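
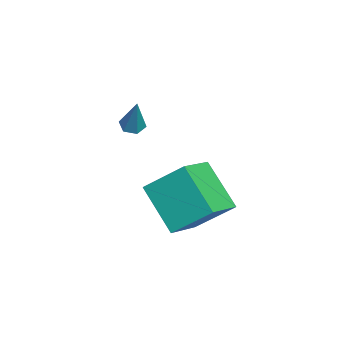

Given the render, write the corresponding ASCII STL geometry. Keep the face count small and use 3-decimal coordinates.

solid 
facet normal -0.405 -0.104 -0.909
outer loop
vertex -1.686 1.136 0.421
vertex -2.06 1.473 0.549
vertex -1.619 1.644 0.333
endloop
endfacet
facet normal 0.976 -0.155 -0.153
outer loop
vertex -1.686 1.136 0.421
vertex -1.619 1.644 0.333
vertex -1.32 1.667 2.211
endloop
endfacet
facet normal -0.404 -0.107 -0.909
outer loop
vertex -1.619 1.644 0.333
vertex -2.06 1.473 0.549
vertex -1.994 1.981 0.46
endloop
endfacet
facet normal 0.643 0.758 -0.112
outer loop
vertex -1.619 1.644 0.333
vertex -1.994 1.981 0.46
vertex -1.32 1.667 2.211
endloop
endfacet
facet normal -0.405 -0.106 -0.908
outer loop
vertex -1.994 1.981 0.46
vertex -2.06 1.473 0.549
vertex -2.435 1.81 0.677
endloop
endfacet
facet normal -0.236 0.937 0.259
outer loop
vertex -1.994 1.981 0.46
vertex -2.435 1.81 0.677
vertex -1.32 1.667 2.211
endloop
endfacet
facet normal -0.404 -0.105 -0.909
outer loop
vertex -2.435 1.81 0.677
vertex -2.06 1.473 0.549
vertex -2.501 1.302 0.765
endloop
endfacet
facet normal -0.783 0.204 0.588
outer loop
vertex -2.435 1.81 0.677
vertex -2.501 1.302 0.765
vertex -1.32 1.667 2.211
endloop
endfacet
facet normal -0.404 -0.106 -0.909
outer loop
vertex -2.501 1.302 0.765
vertex -2.06 1.473 0.549
vertex -2.127 0.965 0.638
endloop
endfacet
facet normal -0.451 -0.706 0.546
outer loop
vertex -2.501 1.302 0.765
vertex -2.127 0.965 0.638
vertex -1.32 1.667 2.211
endloop
endfacet
facet normal -0.406 -0.106 -0.908
outer loop
vertex -2.127 0.965 0.638
vertex -2.06 1.473 0.549
vertex -1.686 1.136 0.421
endloop
endfacet
facet normal 0.430 -0.886 0.175
outer loop
vertex -2.127 0.965 0.638
vertex -1.686 1.136 0.421
vertex -1.32 1.667 2.211
endloop
endfacet
facet normal -0.754 0.490 -0.438
outer loop
vertex 0.566 2.749 -0.696
vertex 0.762 4.187 0.576
vertex 1.981 3.736 -2.029
endloop
endfacet
facet normal -0.101 -0.745 -0.659
outer loop
vertex 3.278 2.893 -1.276
vertex 0.566 2.749 -0.696
vertex 1.981 3.736 -2.029
endloop
endfacet
facet normal -0.754 0.490 -0.438
outer loop
vertex 1.981 3.736 -2.029
vertex 0.762 4.187 0.576
vertex 2.177 5.174 -0.757
endloop
endfacet
facet normal 0.649 0.452 -0.612
outer loop
vertex 2.177 5.174 -0.757
vertex 3.278 2.893 -1.276
vertex 1.981 3.736 -2.029
endloop
endfacet
facet normal -0.649 -0.452 0.612
outer loop
vertex 0.566 2.749 -0.696
vertex 2.059 3.344 1.329
vertex 0.762 4.187 0.576
endloop
endfacet
facet normal -0.101 -0.745 -0.659
outer loop
vertex 1.863 1.906 0.057
vertex 0.566 2.749 -0.696
vertex 3.278 2.893 -1.276
endloop
endfacet
facet normal -0.649 -0.452 0.612
outer loop
vertex 1.863 1.906 0.057
vertex 2.059 3.344 1.329
vertex 0.566 2.749 -0.696
endloop
endfacet
facet normal 0.101 0.745 0.659
outer loop
vertex 0.762 4.187 0.576
vertex 2.059 3.344 1.329
vertex 2.177 5.174 -0.757
endloop
endfacet
facet normal 0.649 0.452 -0.612
outer loop
vertex 3.474 4.331 -0.004
vertex 3.278 2.893 -1.276
vertex 2.177 5.174 -0.757
endloop
endfacet
facet normal 0.101 0.745 0.659
outer loop
vertex 2.177 5.174 -0.757
vertex 2.059 3.344 1.329
vertex 3.474 4.331 -0.004
endloop
endfacet
facet normal 0.754 -0.490 0.438
outer loop
vertex 3.474 4.331 -0.004
vertex 1.863 1.906 0.057
vertex 3.278 2.893 -1.276
endloop
endfacet
facet normal 0.754 -0.490 0.438
outer loop
vertex 2.059 3.344 1.329
vertex 1.863 1.906 0.057
vertex 3.474 4.331 -0.004
endloop
endfacet

endsolid


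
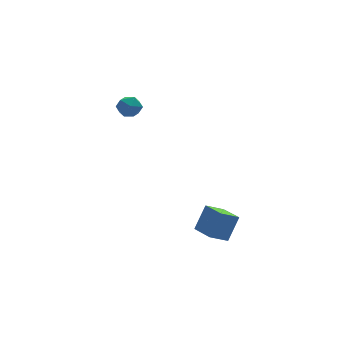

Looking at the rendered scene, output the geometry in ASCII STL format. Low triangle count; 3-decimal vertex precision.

solid 
facet normal -0.872 -0.046 0.487
outer loop
vertex 0.998 -3.798 -1.899
vertex 0.814 -2.539 -2.109
vertex 0.357 -4.088 -3.074
endloop
endfacet
facet normal 0.143 -0.976 0.163
outer loop
vertex 1.246 -4.041 -3.571
vertex 0.998 -3.798 -1.899
vertex 0.357 -4.088 -3.074
endloop
endfacet
facet normal -0.872 -0.047 0.488
outer loop
vertex 0.357 -4.088 -3.074
vertex 0.814 -2.539 -2.109
vertex 0.172 -2.829 -3.284
endloop
endfacet
facet normal -0.468 -0.212 -0.858
outer loop
vertex 0.172 -2.829 -3.284
vertex 1.246 -4.041 -3.571
vertex 0.357 -4.088 -3.074
endloop
endfacet
facet normal 0.468 0.212 0.858
outer loop
vertex 0.998 -3.798 -1.899
vertex 1.703 -2.492 -2.606
vertex 0.814 -2.539 -2.109
endloop
endfacet
facet normal 0.143 -0.976 0.163
outer loop
vertex 1.888 -3.751 -2.396
vertex 0.998 -3.798 -1.899
vertex 1.246 -4.041 -3.571
endloop
endfacet
facet normal 0.468 0.212 0.858
outer loop
vertex 1.888 -3.751 -2.396
vertex 1.703 -2.492 -2.606
vertex 0.998 -3.798 -1.899
endloop
endfacet
facet normal -0.143 0.976 -0.163
outer loop
vertex 0.814 -2.539 -2.109
vertex 1.703 -2.492 -2.606
vertex 0.172 -2.829 -3.284
endloop
endfacet
facet normal -0.468 -0.212 -0.858
outer loop
vertex 1.062 -2.782 -3.781
vertex 1.246 -4.041 -3.571
vertex 0.172 -2.829 -3.284
endloop
endfacet
facet normal -0.143 0.976 -0.163
outer loop
vertex 0.172 -2.829 -3.284
vertex 1.703 -2.492 -2.606
vertex 1.062 -2.782 -3.781
endloop
endfacet
facet normal 0.872 0.046 -0.488
outer loop
vertex 1.062 -2.782 -3.781
vertex 1.888 -3.751 -2.396
vertex 1.246 -4.041 -3.571
endloop
endfacet
facet normal 0.872 0.047 -0.487
outer loop
vertex 1.703 -2.492 -2.606
vertex 1.888 -3.751 -2.396
vertex 1.062 -2.782 -3.781
endloop
endfacet
facet normal -0.106 0.367 0.924
outer loop
vertex -0.692 3.374 2.0
vertex -1.122 2.865 2.153
vertex -0.451 2.789 2.26
endloop
endfacet
facet normal 0.540 0.517 0.664
outer loop
vertex -0.692 3.374 2.0
vertex -0.451 2.789 2.26
vertex -0.119 3.099 1.748
endloop
endfacet
facet normal 0.453 0.889 0.060
outer loop
vertex -0.692 3.374 2.0
vertex -0.119 3.099 1.748
vertex -0.585 3.365 1.325
endloop
endfacet
facet normal -0.246 0.968 -0.052
outer loop
vertex -0.692 3.374 2.0
vertex -0.585 3.365 1.325
vertex -1.205 3.221 1.575
endloop
endfacet
facet normal -0.592 0.645 0.483
outer loop
vertex -0.692 3.374 2.0
vertex -1.205 3.221 1.575
vertex -1.122 2.865 2.153
endloop
endfacet
facet normal 0.861 -0.098 0.499
outer loop
vertex -0.119 3.099 1.748
vertex -0.451 2.789 2.26
vertex -0.195 2.419 1.745
endloop
endfacet
facet normal -0.186 -0.343 0.921
outer loop
vertex -0.451 2.789 2.26
vertex -1.122 2.865 2.153
vertex -0.815 2.275 1.995
endloop
endfacet
facet normal -0.973 0.108 0.206
outer loop
vertex -1.122 2.865 2.153
vertex -1.205 3.221 1.575
vertex -1.281 2.541 1.572
endloop
endfacet
facet normal -0.412 0.631 -0.658
outer loop
vertex -1.205 3.221 1.575
vertex -0.585 3.365 1.325
vertex -0.949 2.851 1.06
endloop
endfacet
facet normal 0.721 0.503 -0.478
outer loop
vertex -0.585 3.365 1.325
vertex -0.119 3.099 1.748
vertex -0.278 2.775 1.167
endloop
endfacet
facet normal 0.246 -0.968 0.052
outer loop
vertex -0.708 2.266 1.32
vertex -0.195 2.419 1.745
vertex -0.815 2.275 1.995
endloop
endfacet
facet normal -0.453 -0.889 -0.060
outer loop
vertex -0.708 2.266 1.32
vertex -0.815 2.275 1.995
vertex -1.281 2.541 1.572
endloop
endfacet
facet normal -0.540 -0.517 -0.664
outer loop
vertex -0.708 2.266 1.32
vertex -1.281 2.541 1.572
vertex -0.949 2.851 1.06
endloop
endfacet
facet normal 0.106 -0.367 -0.924
outer loop
vertex -0.708 2.266 1.32
vertex -0.949 2.851 1.06
vertex -0.278 2.775 1.167
endloop
endfacet
facet normal 0.592 -0.645 -0.483
outer loop
vertex -0.708 2.266 1.32
vertex -0.278 2.775 1.167
vertex -0.195 2.419 1.745
endloop
endfacet
facet normal 0.412 -0.631 0.658
outer loop
vertex -0.815 2.275 1.995
vertex -0.195 2.419 1.745
vertex -0.451 2.789 2.26
endloop
endfacet
facet normal -0.721 -0.503 0.478
outer loop
vertex -1.281 2.541 1.572
vertex -0.815 2.275 1.995
vertex -1.122 2.865 2.153
endloop
endfacet
facet normal -0.861 0.098 -0.499
outer loop
vertex -0.949 2.851 1.06
vertex -1.281 2.541 1.572
vertex -1.205 3.221 1.575
endloop
endfacet
facet normal 0.186 0.343 -0.921
outer loop
vertex -0.278 2.775 1.167
vertex -0.949 2.851 1.06
vertex -0.585 3.365 1.325
endloop
endfacet
facet normal 0.973 -0.108 -0.206
outer loop
vertex -0.195 2.419 1.745
vertex -0.278 2.775 1.167
vertex -0.119 3.099 1.748
endloop
endfacet

endsolid


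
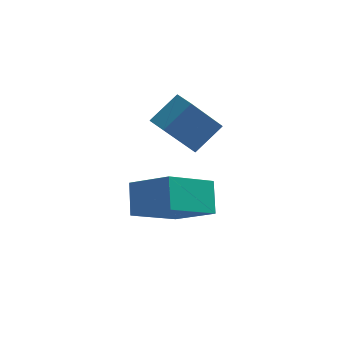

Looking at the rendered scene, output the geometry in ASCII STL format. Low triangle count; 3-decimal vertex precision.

solid 
facet normal -0.698 -0.515 0.497
outer loop
vertex -1.14 -2.661 -2.067
vertex -2.391 -1.848 -2.981
vertex -1.092 -3.568 -2.94
endloop
endfacet
facet normal 0.715 -0.465 0.522
outer loop
vertex 0.311 -2.532 -3.939
vertex -1.14 -2.661 -2.067
vertex -1.092 -3.568 -2.94
endloop
endfacet
facet normal -0.698 -0.515 0.497
outer loop
vertex -1.092 -3.568 -2.94
vertex -2.391 -1.848 -2.981
vertex -2.343 -2.755 -3.854
endloop
endfacet
facet normal 0.038 -0.720 -0.693
outer loop
vertex -2.343 -2.755 -3.854
vertex 0.311 -2.532 -3.939
vertex -1.092 -3.568 -2.94
endloop
endfacet
facet normal -0.038 0.720 0.693
outer loop
vertex -1.14 -2.661 -2.067
vertex -0.988 -0.812 -3.98
vertex -2.391 -1.848 -2.981
endloop
endfacet
facet normal 0.715 -0.465 0.522
outer loop
vertex 0.263 -1.625 -3.066
vertex -1.14 -2.661 -2.067
vertex 0.311 -2.532 -3.939
endloop
endfacet
facet normal -0.038 0.720 0.693
outer loop
vertex 0.263 -1.625 -3.066
vertex -0.988 -0.812 -3.98
vertex -1.14 -2.661 -2.067
endloop
endfacet
facet normal -0.715 0.465 -0.522
outer loop
vertex -2.391 -1.848 -2.981
vertex -0.988 -0.812 -3.98
vertex -2.343 -2.755 -3.854
endloop
endfacet
facet normal 0.038 -0.720 -0.693
outer loop
vertex -0.94 -1.719 -4.853
vertex 0.311 -2.532 -3.939
vertex -2.343 -2.755 -3.854
endloop
endfacet
facet normal -0.715 0.465 -0.522
outer loop
vertex -2.343 -2.755 -3.854
vertex -0.988 -0.812 -3.98
vertex -0.94 -1.719 -4.853
endloop
endfacet
facet normal 0.698 0.515 -0.497
outer loop
vertex -0.94 -1.719 -4.853
vertex 0.263 -1.625 -3.066
vertex 0.311 -2.532 -3.939
endloop
endfacet
facet normal 0.698 0.515 -0.497
outer loop
vertex -0.988 -0.812 -3.98
vertex 0.263 -1.625 -3.066
vertex -0.94 -1.719 -4.853
endloop
endfacet
facet normal -0.650 -0.441 -0.619
outer loop
vertex -1.311 -1.935 -0.427
vertex -1.747 -1.242 -0.463
vertex -0.317 -1.385 -1.861
endloop
endfacet
facet normal 0.532 -0.846 0.044
outer loop
vertex 0.547 -0.798 -1.037
vertex -1.311 -1.935 -0.427
vertex -0.317 -1.385 -1.861
endloop
endfacet
facet normal -0.650 -0.440 -0.620
outer loop
vertex -0.317 -1.385 -1.861
vertex -1.747 -1.242 -0.463
vertex -0.753 -0.691 -1.897
endloop
endfacet
facet normal 0.543 0.301 -0.784
outer loop
vertex -0.753 -0.691 -1.897
vertex 0.547 -0.798 -1.037
vertex -0.317 -1.385 -1.861
endloop
endfacet
facet normal -0.543 -0.301 0.784
outer loop
vertex -1.311 -1.935 -0.427
vertex -0.883 -0.655 0.361
vertex -1.747 -1.242 -0.463
endloop
endfacet
facet normal 0.532 -0.846 0.044
outer loop
vertex -0.447 -1.349 0.397
vertex -1.311 -1.935 -0.427
vertex 0.547 -0.798 -1.037
endloop
endfacet
facet normal -0.543 -0.301 0.784
outer loop
vertex -0.447 -1.349 0.397
vertex -0.883 -0.655 0.361
vertex -1.311 -1.935 -0.427
endloop
endfacet
facet normal -0.532 0.845 -0.044
outer loop
vertex -1.747 -1.242 -0.463
vertex -0.883 -0.655 0.361
vertex -0.753 -0.691 -1.897
endloop
endfacet
facet normal 0.543 0.301 -0.784
outer loop
vertex 0.111 -0.105 -1.073
vertex 0.547 -0.798 -1.037
vertex -0.753 -0.691 -1.897
endloop
endfacet
facet normal -0.532 0.846 -0.044
outer loop
vertex -0.753 -0.691 -1.897
vertex -0.883 -0.655 0.361
vertex 0.111 -0.105 -1.073
endloop
endfacet
facet normal 0.649 0.441 0.620
outer loop
vertex 0.111 -0.105 -1.073
vertex -0.447 -1.349 0.397
vertex 0.547 -0.798 -1.037
endloop
endfacet
facet normal 0.650 0.440 0.619
outer loop
vertex -0.883 -0.655 0.361
vertex -0.447 -1.349 0.397
vertex 0.111 -0.105 -1.073
endloop
endfacet

endsolid


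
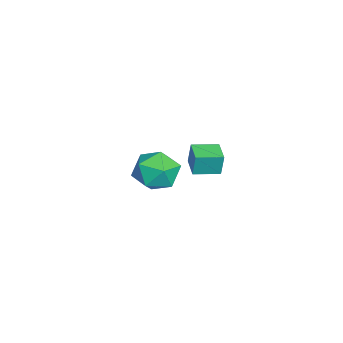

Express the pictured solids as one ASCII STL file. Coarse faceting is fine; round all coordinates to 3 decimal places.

solid 
facet normal -0.968 -0.239 0.069
outer loop
vertex 3.042 -0.642 1.327
vertex 2.762 0.456 1.206
vertex 3.0 -0.763 0.325
endloop
endfacet
facet normal 0.246 -0.963 0.106
outer loop
vertex 3.998 -0.516 0.254
vertex 3.042 -0.642 1.327
vertex 3.0 -0.763 0.325
endloop
endfacet
facet normal -0.969 -0.238 0.068
outer loop
vertex 3.0 -0.763 0.325
vertex 2.762 0.456 1.206
vertex 2.721 0.336 0.204
endloop
endfacet
facet normal -0.041 -0.120 -0.992
outer loop
vertex 2.721 0.336 0.204
vertex 3.998 -0.516 0.254
vertex 3.0 -0.763 0.325
endloop
endfacet
facet normal 0.041 0.120 0.992
outer loop
vertex 3.042 -0.642 1.327
vertex 3.76 0.703 1.135
vertex 2.762 0.456 1.206
endloop
endfacet
facet normal 0.245 -0.964 0.105
outer loop
vertex 4.039 -0.396 1.256
vertex 3.042 -0.642 1.327
vertex 3.998 -0.516 0.254
endloop
endfacet
facet normal 0.041 0.120 0.992
outer loop
vertex 4.039 -0.396 1.256
vertex 3.76 0.703 1.135
vertex 3.042 -0.642 1.327
endloop
endfacet
facet normal -0.246 0.964 -0.105
outer loop
vertex 2.762 0.456 1.206
vertex 3.76 0.703 1.135
vertex 2.721 0.336 0.204
endloop
endfacet
facet normal -0.041 -0.120 -0.992
outer loop
vertex 3.718 0.582 0.133
vertex 3.998 -0.516 0.254
vertex 2.721 0.336 0.204
endloop
endfacet
facet normal -0.245 0.964 -0.106
outer loop
vertex 2.721 0.336 0.204
vertex 3.76 0.703 1.135
vertex 3.718 0.582 0.133
endloop
endfacet
facet normal 0.969 0.239 -0.068
outer loop
vertex 3.718 0.582 0.133
vertex 4.039 -0.396 1.256
vertex 3.998 -0.516 0.254
endloop
endfacet
facet normal 0.969 0.238 -0.069
outer loop
vertex 3.76 0.703 1.135
vertex 4.039 -0.396 1.256
vertex 3.718 0.582 0.133
endloop
endfacet
facet normal -0.479 0.610 0.631
outer loop
vertex -2.88 -2.06 -3.512
vertex -2.045 -2.241 -2.702
vertex -1.935 -1.358 -3.473
endloop
endfacet
facet normal -0.594 0.803 -0.047
outer loop
vertex -2.88 -2.06 -3.512
vertex -1.935 -1.358 -3.473
vertex -2.351 -1.727 -4.511
endloop
endfacet
facet normal -0.888 0.249 -0.387
outer loop
vertex -2.88 -2.06 -3.512
vertex -2.351 -1.727 -4.511
vertex -2.719 -2.838 -4.381
endloop
endfacet
facet normal -0.955 -0.287 0.080
outer loop
vertex -2.88 -2.06 -3.512
vertex -2.719 -2.838 -4.381
vertex -2.53 -3.156 -3.263
endloop
endfacet
facet normal -0.702 -0.063 0.709
outer loop
vertex -2.88 -2.06 -3.512
vertex -2.53 -3.156 -3.263
vertex -2.045 -2.241 -2.702
endloop
endfacet
facet normal 0.040 0.936 -0.349
outer loop
vertex -2.351 -1.727 -4.511
vertex -1.935 -1.358 -3.473
vertex -1.19 -1.704 -4.317
endloop
endfacet
facet normal 0.225 0.625 0.748
outer loop
vertex -1.935 -1.358 -3.473
vertex -2.045 -2.241 -2.702
vertex -1.001 -2.022 -3.199
endloop
endfacet
facet normal -0.137 -0.464 0.875
outer loop
vertex -2.045 -2.241 -2.702
vertex -2.53 -3.156 -3.263
vertex -1.369 -3.133 -3.069
endloop
endfacet
facet normal -0.545 -0.826 -0.143
outer loop
vertex -2.53 -3.156 -3.263
vertex -2.719 -2.838 -4.381
vertex -1.785 -3.502 -4.107
endloop
endfacet
facet normal -0.436 0.039 -0.899
outer loop
vertex -2.719 -2.838 -4.381
vertex -2.351 -1.727 -4.511
vertex -1.675 -2.619 -4.878
endloop
endfacet
facet normal 0.955 0.287 -0.080
outer loop
vertex -0.84 -2.8 -4.068
vertex -1.19 -1.704 -4.317
vertex -1.001 -2.022 -3.199
endloop
endfacet
facet normal 0.888 -0.249 0.387
outer loop
vertex -0.84 -2.8 -4.068
vertex -1.001 -2.022 -3.199
vertex -1.369 -3.133 -3.069
endloop
endfacet
facet normal 0.594 -0.803 0.047
outer loop
vertex -0.84 -2.8 -4.068
vertex -1.369 -3.133 -3.069
vertex -1.785 -3.502 -4.107
endloop
endfacet
facet normal 0.479 -0.610 -0.631
outer loop
vertex -0.84 -2.8 -4.068
vertex -1.785 -3.502 -4.107
vertex -1.675 -2.619 -4.878
endloop
endfacet
facet normal 0.702 0.063 -0.709
outer loop
vertex -0.84 -2.8 -4.068
vertex -1.675 -2.619 -4.878
vertex -1.19 -1.704 -4.317
endloop
endfacet
facet normal 0.545 0.826 0.143
outer loop
vertex -1.001 -2.022 -3.199
vertex -1.19 -1.704 -4.317
vertex -1.935 -1.358 -3.473
endloop
endfacet
facet normal 0.436 -0.039 0.899
outer loop
vertex -1.369 -3.133 -3.069
vertex -1.001 -2.022 -3.199
vertex -2.045 -2.241 -2.702
endloop
endfacet
facet normal -0.040 -0.936 0.349
outer loop
vertex -1.785 -3.502 -4.107
vertex -1.369 -3.133 -3.069
vertex -2.53 -3.156 -3.263
endloop
endfacet
facet normal -0.225 -0.625 -0.748
outer loop
vertex -1.675 -2.619 -4.878
vertex -1.785 -3.502 -4.107
vertex -2.719 -2.838 -4.381
endloop
endfacet
facet normal 0.137 0.464 -0.875
outer loop
vertex -1.19 -1.704 -4.317
vertex -1.675 -2.619 -4.878
vertex -2.351 -1.727 -4.511
endloop
endfacet

endsolid


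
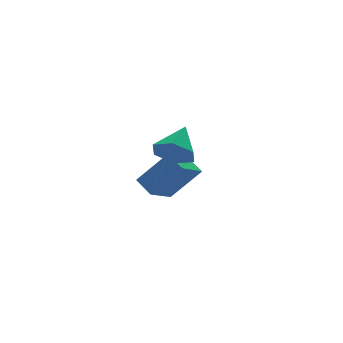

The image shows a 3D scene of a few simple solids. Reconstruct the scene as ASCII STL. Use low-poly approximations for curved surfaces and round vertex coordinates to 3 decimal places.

solid 
facet normal -0.632 -0.543 -0.553
outer loop
vertex 0.81 -2.973 2.256
vertex 0.085 -2.632 2.749
vertex 0.379 -2.186 1.976
endloop
endfacet
facet normal 0.841 0.301 -0.449
outer loop
vertex 0.81 -2.973 2.256
vertex 0.379 -2.186 1.976
vertex 1.115 -1.748 3.651
endloop
endfacet
facet normal -0.632 -0.543 -0.553
outer loop
vertex 0.379 -2.186 1.976
vertex 0.085 -2.632 2.749
vertex -0.346 -1.845 2.469
endloop
endfacet
facet normal 0.207 0.920 -0.332
outer loop
vertex 0.379 -2.186 1.976
vertex -0.346 -1.845 2.469
vertex 1.115 -1.748 3.651
endloop
endfacet
facet normal -0.632 -0.543 -0.553
outer loop
vertex -0.346 -1.845 2.469
vertex 0.085 -2.632 2.749
vertex -0.639 -2.292 3.242
endloop
endfacet
facet normal -0.352 0.862 0.365
outer loop
vertex -0.346 -1.845 2.469
vertex -0.639 -2.292 3.242
vertex 1.115 -1.748 3.651
endloop
endfacet
facet normal -0.632 -0.543 -0.553
outer loop
vertex -0.639 -2.292 3.242
vertex 0.085 -2.632 2.749
vertex -0.208 -3.079 3.522
endloop
endfacet
facet normal -0.277 0.184 0.943
outer loop
vertex -0.639 -2.292 3.242
vertex -0.208 -3.079 3.522
vertex 1.115 -1.748 3.651
endloop
endfacet
facet normal -0.632 -0.543 -0.553
outer loop
vertex -0.208 -3.079 3.522
vertex 0.085 -2.632 2.749
vertex 0.516 -3.419 3.029
endloop
endfacet
facet normal 0.358 -0.436 0.826
outer loop
vertex -0.208 -3.079 3.522
vertex 0.516 -3.419 3.029
vertex 1.115 -1.748 3.651
endloop
endfacet
facet normal -0.632 -0.543 -0.553
outer loop
vertex 0.516 -3.419 3.029
vertex 0.085 -2.632 2.749
vertex 0.81 -2.973 2.256
endloop
endfacet
facet normal 0.917 -0.377 0.131
outer loop
vertex 0.516 -3.419 3.029
vertex 0.81 -2.973 2.256
vertex 1.115 -1.748 3.651
endloop
endfacet
facet normal -0.584 0.305 -0.752
outer loop
vertex 1.426 1.779 -1.675
vertex 1.24 2.697 -1.158
vertex 2.765 2.476 -2.433
endloop
endfacet
facet normal 0.173 -0.858 -0.483
outer loop
vertex 3.94 1.863 -0.922
vertex 1.426 1.779 -1.675
vertex 2.765 2.476 -2.433
endloop
endfacet
facet normal -0.584 0.305 -0.752
outer loop
vertex 2.765 2.476 -2.433
vertex 1.24 2.697 -1.158
vertex 2.58 3.394 -1.917
endloop
endfacet
facet normal 0.793 0.412 -0.449
outer loop
vertex 2.58 3.394 -1.917
vertex 3.94 1.863 -0.922
vertex 2.765 2.476 -2.433
endloop
endfacet
facet normal -0.792 -0.413 0.449
outer loop
vertex 1.426 1.779 -1.675
vertex 2.415 2.084 0.353
vertex 1.24 2.697 -1.158
endloop
endfacet
facet normal 0.173 -0.859 -0.483
outer loop
vertex 2.6 1.166 -0.163
vertex 1.426 1.779 -1.675
vertex 3.94 1.863 -0.922
endloop
endfacet
facet normal -0.793 -0.412 0.449
outer loop
vertex 2.6 1.166 -0.163
vertex 2.415 2.084 0.353
vertex 1.426 1.779 -1.675
endloop
endfacet
facet normal -0.173 0.858 0.483
outer loop
vertex 1.24 2.697 -1.158
vertex 2.415 2.084 0.353
vertex 2.58 3.394 -1.917
endloop
endfacet
facet normal 0.793 0.413 -0.448
outer loop
vertex 3.754 2.781 -0.405
vertex 3.94 1.863 -0.922
vertex 2.58 3.394 -1.917
endloop
endfacet
facet normal -0.174 0.858 0.483
outer loop
vertex 2.58 3.394 -1.917
vertex 2.415 2.084 0.353
vertex 3.754 2.781 -0.405
endloop
endfacet
facet normal 0.585 -0.305 0.752
outer loop
vertex 3.754 2.781 -0.405
vertex 2.6 1.166 -0.163
vertex 3.94 1.863 -0.922
endloop
endfacet
facet normal 0.584 -0.305 0.752
outer loop
vertex 2.415 2.084 0.353
vertex 2.6 1.166 -0.163
vertex 3.754 2.781 -0.405
endloop
endfacet

endsolid


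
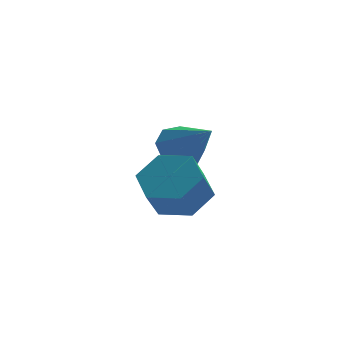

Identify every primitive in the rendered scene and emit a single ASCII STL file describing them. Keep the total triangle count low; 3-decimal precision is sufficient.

solid 
facet normal 0.253 0.544 -0.800
outer loop
vertex -1.79 -3.484 -0.463
vertex -2.837 -3.167 -0.578
vertex -2.148 -2.575 0.042
endloop
endfacet
facet normal 0.911 0.144 0.386
outer loop
vertex -1.79 -3.484 -0.463
vertex -2.148 -2.575 0.042
vertex -2.136 -4.23 0.633
endloop
endfacet
facet normal 0.911 0.144 0.386
outer loop
vertex -2.136 -4.23 0.633
vertex -2.148 -2.575 0.042
vertex -2.494 -3.321 1.138
endloop
endfacet
facet normal -0.253 -0.544 0.800
outer loop
vertex -2.136 -4.23 0.633
vertex -2.494 -3.321 1.138
vertex -3.183 -3.913 0.518
endloop
endfacet
facet normal 0.253 0.544 -0.800
outer loop
vertex -2.148 -2.575 0.042
vertex -2.837 -3.167 -0.578
vertex -3.195 -2.258 -0.073
endloop
endfacet
facet normal 0.174 0.788 0.591
outer loop
vertex -2.148 -2.575 0.042
vertex -3.195 -2.258 -0.073
vertex -2.494 -3.321 1.138
endloop
endfacet
facet normal 0.174 0.788 0.591
outer loop
vertex -2.494 -3.321 1.138
vertex -3.195 -2.258 -0.073
vertex -3.541 -3.004 1.023
endloop
endfacet
facet normal -0.253 -0.544 0.800
outer loop
vertex -2.494 -3.321 1.138
vertex -3.541 -3.004 1.023
vertex -3.183 -3.913 0.518
endloop
endfacet
facet normal 0.253 0.544 -0.800
outer loop
vertex -3.195 -2.258 -0.073
vertex -2.837 -3.167 -0.578
vertex -3.884 -2.85 -0.693
endloop
endfacet
facet normal -0.737 0.643 0.205
outer loop
vertex -3.195 -2.258 -0.073
vertex -3.884 -2.85 -0.693
vertex -3.541 -3.004 1.023
endloop
endfacet
facet normal -0.737 0.643 0.205
outer loop
vertex -3.541 -3.004 1.023
vertex -3.884 -2.85 -0.693
vertex -4.23 -3.596 0.403
endloop
endfacet
facet normal -0.253 -0.544 0.800
outer loop
vertex -3.541 -3.004 1.023
vertex -4.23 -3.596 0.403
vertex -3.183 -3.913 0.518
endloop
endfacet
facet normal 0.253 0.544 -0.800
outer loop
vertex -3.884 -2.85 -0.693
vertex -2.837 -3.167 -0.578
vertex -3.526 -3.759 -1.198
endloop
endfacet
facet normal -0.911 -0.144 -0.386
outer loop
vertex -3.884 -2.85 -0.693
vertex -3.526 -3.759 -1.198
vertex -4.23 -3.596 0.403
endloop
endfacet
facet normal -0.911 -0.144 -0.386
outer loop
vertex -4.23 -3.596 0.403
vertex -3.526 -3.759 -1.198
vertex -3.872 -4.505 -0.102
endloop
endfacet
facet normal -0.253 -0.544 0.800
outer loop
vertex -4.23 -3.596 0.403
vertex -3.872 -4.505 -0.102
vertex -3.183 -3.913 0.518
endloop
endfacet
facet normal 0.253 0.544 -0.800
outer loop
vertex -3.526 -3.759 -1.198
vertex -2.837 -3.167 -0.578
vertex -2.479 -4.076 -1.083
endloop
endfacet
facet normal -0.174 -0.788 -0.591
outer loop
vertex -3.526 -3.759 -1.198
vertex -2.479 -4.076 -1.083
vertex -3.872 -4.505 -0.102
endloop
endfacet
facet normal -0.174 -0.788 -0.591
outer loop
vertex -3.872 -4.505 -0.102
vertex -2.479 -4.076 -1.083
vertex -2.825 -4.822 0.013
endloop
endfacet
facet normal -0.253 -0.544 0.800
outer loop
vertex -3.872 -4.505 -0.102
vertex -2.825 -4.822 0.013
vertex -3.183 -3.913 0.518
endloop
endfacet
facet normal 0.253 0.544 -0.800
outer loop
vertex -2.479 -4.076 -1.083
vertex -2.837 -3.167 -0.578
vertex -1.79 -3.484 -0.463
endloop
endfacet
facet normal 0.737 -0.643 -0.205
outer loop
vertex -2.479 -4.076 -1.083
vertex -1.79 -3.484 -0.463
vertex -2.825 -4.822 0.013
endloop
endfacet
facet normal 0.737 -0.643 -0.205
outer loop
vertex -2.825 -4.822 0.013
vertex -1.79 -3.484 -0.463
vertex -2.136 -4.23 0.633
endloop
endfacet
facet normal -0.253 -0.544 0.800
outer loop
vertex -2.825 -4.822 0.013
vertex -2.136 -4.23 0.633
vertex -3.183 -3.913 0.518
endloop
endfacet
facet normal -0.475 0.634 -0.610
outer loop
vertex -2.113 0.113 -0.132
vertex -2.913 -0.205 0.161
vertex -2.353 0.464 0.42
endloop
endfacet
facet normal 0.927 0.317 0.202
outer loop
vertex -2.113 0.113 -0.132
vertex -2.353 0.464 0.42
vertex -1.887 -1.575 1.479
endloop
endfacet
facet normal -0.476 0.634 -0.609
outer loop
vertex -2.353 0.464 0.42
vertex -2.913 -0.205 0.161
vertex -2.921 0.423 0.821
endloop
endfacet
facet normal 0.480 0.488 0.729
outer loop
vertex -2.353 0.464 0.42
vertex -2.921 0.423 0.821
vertex -1.887 -1.575 1.479
endloop
endfacet
facet normal -0.475 0.635 -0.610
outer loop
vertex -2.921 0.423 0.821
vertex -2.913 -0.205 0.161
vertex -3.485 0.014 0.835
endloop
endfacet
facet normal -0.149 0.239 0.960
outer loop
vertex -2.921 0.423 0.821
vertex -3.485 0.014 0.835
vertex -1.887 -1.575 1.479
endloop
endfacet
facet normal -0.476 0.634 -0.610
outer loop
vertex -3.485 0.014 0.835
vertex -2.913 -0.205 0.161
vertex -3.714 -0.523 0.455
endloop
endfacet
facet normal -0.588 -0.285 0.757
outer loop
vertex -3.485 0.014 0.835
vertex -3.714 -0.523 0.455
vertex -1.887 -1.575 1.479
endloop
endfacet
facet normal -0.476 0.635 -0.609
outer loop
vertex -3.714 -0.523 0.455
vertex -2.913 -0.205 0.161
vertex -3.474 -0.873 -0.097
endloop
endfacet
facet normal -0.582 -0.777 0.240
outer loop
vertex -3.714 -0.523 0.455
vertex -3.474 -0.873 -0.097
vertex -1.887 -1.575 1.479
endloop
endfacet
facet normal -0.475 0.635 -0.609
outer loop
vertex -3.474 -0.873 -0.097
vertex -2.913 -0.205 0.161
vertex -2.905 -0.832 -0.498
endloop
endfacet
facet normal -0.134 -0.948 -0.287
outer loop
vertex -3.474 -0.873 -0.097
vertex -2.905 -0.832 -0.498
vertex -1.887 -1.575 1.479
endloop
endfacet
facet normal -0.474 0.635 -0.610
outer loop
vertex -2.905 -0.832 -0.498
vertex -2.913 -0.205 0.161
vertex -2.341 -0.424 -0.512
endloop
endfacet
facet normal 0.493 -0.700 -0.517
outer loop
vertex -2.905 -0.832 -0.498
vertex -2.341 -0.424 -0.512
vertex -1.887 -1.575 1.479
endloop
endfacet
facet normal -0.475 0.634 -0.610
outer loop
vertex -2.341 -0.424 -0.512
vertex -2.913 -0.205 0.161
vertex -2.113 0.113 -0.132
endloop
endfacet
facet normal 0.933 -0.174 -0.314
outer loop
vertex -2.341 -0.424 -0.512
vertex -2.113 0.113 -0.132
vertex -1.887 -1.575 1.479
endloop
endfacet

endsolid


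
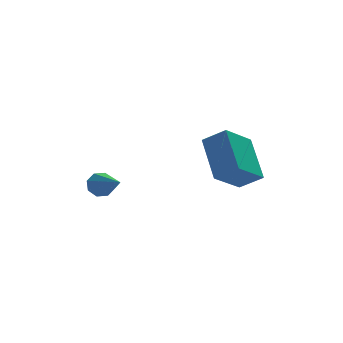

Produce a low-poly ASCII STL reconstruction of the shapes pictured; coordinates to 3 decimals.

solid 
facet normal -0.238 0.891 -0.387
outer loop
vertex -0.76 0.805 -3.357
vertex -0.978 0.53 -3.856
vertex -1.213 0.7 -3.32
endloop
endfacet
facet normal 0.054 0.116 0.992
outer loop
vertex -0.76 0.805 -3.357
vertex -1.213 0.7 -3.32
vertex -0.542 -1.11 -3.144
endloop
endfacet
facet normal -0.237 0.891 -0.386
outer loop
vertex -1.213 0.7 -3.32
vertex -0.978 0.53 -3.856
vertex -1.529 0.496 -3.597
endloop
endfacet
facet normal -0.598 -0.145 0.789
outer loop
vertex -1.213 0.7 -3.32
vertex -1.529 0.496 -3.597
vertex -0.542 -1.11 -3.144
endloop
endfacet
facet normal -0.237 0.892 -0.386
outer loop
vertex -1.529 0.496 -3.597
vertex -0.978 0.53 -3.856
vertex -1.522 0.312 -4.026
endloop
endfacet
facet normal -0.859 -0.475 0.190
outer loop
vertex -1.529 0.496 -3.597
vertex -1.522 0.312 -4.026
vertex -0.542 -1.11 -3.144
endloop
endfacet
facet normal -0.236 0.891 -0.388
outer loop
vertex -1.522 0.312 -4.026
vertex -0.978 0.53 -3.856
vertex -1.196 0.255 -4.355
endloop
endfacet
facet normal -0.577 -0.679 -0.454
outer loop
vertex -1.522 0.312 -4.026
vertex -1.196 0.255 -4.355
vertex -0.542 -1.11 -3.144
endloop
endfacet
facet normal -0.237 0.891 -0.388
outer loop
vertex -1.196 0.255 -4.355
vertex -0.978 0.53 -3.856
vertex -0.742 0.359 -4.393
endloop
endfacet
facet normal 0.082 -0.639 -0.765
outer loop
vertex -1.196 0.255 -4.355
vertex -0.742 0.359 -4.393
vertex -0.542 -1.11 -3.144
endloop
endfacet
facet normal -0.236 0.891 -0.388
outer loop
vertex -0.742 0.359 -4.393
vertex -0.978 0.53 -3.856
vertex -0.427 0.563 -4.116
endloop
endfacet
facet normal 0.737 -0.377 -0.561
outer loop
vertex -0.742 0.359 -4.393
vertex -0.427 0.563 -4.116
vertex -0.542 -1.11 -3.144
endloop
endfacet
facet normal -0.236 0.891 -0.388
outer loop
vertex -0.427 0.563 -4.116
vertex -0.978 0.53 -3.856
vertex -0.434 0.748 -3.687
endloop
endfacet
facet normal 0.998 -0.047 0.037
outer loop
vertex -0.427 0.563 -4.116
vertex -0.434 0.748 -3.687
vertex -0.542 -1.11 -3.144
endloop
endfacet
facet normal -0.237 0.891 -0.388
outer loop
vertex -0.434 0.748 -3.687
vertex -0.978 0.53 -3.856
vertex -0.76 0.805 -3.357
endloop
endfacet
facet normal 0.716 0.157 0.680
outer loop
vertex -0.434 0.748 -3.687
vertex -0.76 0.805 -3.357
vertex -0.542 -1.11 -3.144
endloop
endfacet
facet normal -0.706 0.444 -0.552
outer loop
vertex 2.784 -2.225 -2.804
vertex 2.715 -0.594 -1.405
vertex 3.98 -1.419 -3.685
endloop
endfacet
facet normal 0.032 -0.758 -0.651
outer loop
vertex 4.785 -1.926 -3.055
vertex 2.784 -2.225 -2.804
vertex 3.98 -1.419 -3.685
endloop
endfacet
facet normal -0.705 0.445 -0.552
outer loop
vertex 3.98 -1.419 -3.685
vertex 2.715 -0.594 -1.405
vertex 3.912 0.212 -2.285
endloop
endfacet
facet normal 0.708 0.477 -0.521
outer loop
vertex 3.912 0.212 -2.285
vertex 4.785 -1.926 -3.055
vertex 3.98 -1.419 -3.685
endloop
endfacet
facet normal -0.708 -0.477 0.521
outer loop
vertex 2.784 -2.225 -2.804
vertex 3.52 -1.101 -0.775
vertex 2.715 -0.594 -1.405
endloop
endfacet
facet normal 0.032 -0.758 -0.651
outer loop
vertex 3.588 -2.732 -2.175
vertex 2.784 -2.225 -2.804
vertex 4.785 -1.926 -3.055
endloop
endfacet
facet normal -0.708 -0.477 0.521
outer loop
vertex 3.588 -2.732 -2.175
vertex 3.52 -1.101 -0.775
vertex 2.784 -2.225 -2.804
endloop
endfacet
facet normal -0.032 0.758 0.651
outer loop
vertex 2.715 -0.594 -1.405
vertex 3.52 -1.101 -0.775
vertex 3.912 0.212 -2.285
endloop
endfacet
facet normal 0.708 0.477 -0.521
outer loop
vertex 4.716 -0.295 -1.656
vertex 4.785 -1.926 -3.055
vertex 3.912 0.212 -2.285
endloop
endfacet
facet normal -0.031 0.758 0.651
outer loop
vertex 3.912 0.212 -2.285
vertex 3.52 -1.101 -0.775
vertex 4.716 -0.295 -1.656
endloop
endfacet
facet normal 0.705 -0.444 0.553
outer loop
vertex 4.716 -0.295 -1.656
vertex 3.588 -2.732 -2.175
vertex 4.785 -1.926 -3.055
endloop
endfacet
facet normal 0.706 -0.444 0.552
outer loop
vertex 3.52 -1.101 -0.775
vertex 3.588 -2.732 -2.175
vertex 4.716 -0.295 -1.656
endloop
endfacet

endsolid


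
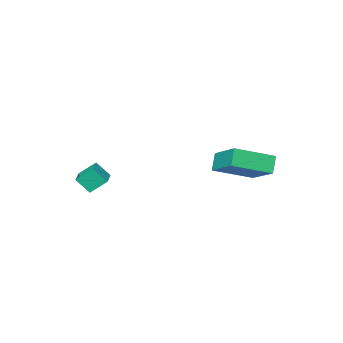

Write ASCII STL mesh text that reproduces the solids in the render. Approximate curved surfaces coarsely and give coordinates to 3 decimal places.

solid 
facet normal -0.478 -0.309 0.822
outer loop
vertex -0.849 1.179 -2.112
vertex -0.383 2.788 -1.236
vertex -2.417 1.968 -2.727
endloop
endfacet
facet normal -0.247 -0.851 -0.463
outer loop
vertex -1.977 2.252 -3.484
vertex -0.849 1.179 -2.112
vertex -2.417 1.968 -2.727
endloop
endfacet
facet normal -0.478 -0.309 0.822
outer loop
vertex -2.417 1.968 -2.727
vertex -0.383 2.788 -1.236
vertex -1.951 3.577 -1.851
endloop
endfacet
facet normal -0.843 0.424 -0.331
outer loop
vertex -1.951 3.577 -1.851
vertex -1.977 2.252 -3.484
vertex -2.417 1.968 -2.727
endloop
endfacet
facet normal 0.843 -0.424 0.331
outer loop
vertex -0.849 1.179 -2.112
vertex 0.057 3.072 -1.993
vertex -0.383 2.788 -1.236
endloop
endfacet
facet normal -0.247 -0.851 -0.463
outer loop
vertex -0.409 1.463 -2.869
vertex -0.849 1.179 -2.112
vertex -1.977 2.252 -3.484
endloop
endfacet
facet normal 0.843 -0.424 0.331
outer loop
vertex -0.409 1.463 -2.869
vertex 0.057 3.072 -1.993
vertex -0.849 1.179 -2.112
endloop
endfacet
facet normal 0.247 0.851 0.463
outer loop
vertex -0.383 2.788 -1.236
vertex 0.057 3.072 -1.993
vertex -1.951 3.577 -1.851
endloop
endfacet
facet normal -0.843 0.424 -0.331
outer loop
vertex -1.511 3.861 -2.608
vertex -1.977 2.252 -3.484
vertex -1.951 3.577 -1.851
endloop
endfacet
facet normal 0.247 0.851 0.463
outer loop
vertex -1.951 3.577 -1.851
vertex 0.057 3.072 -1.993
vertex -1.511 3.861 -2.608
endloop
endfacet
facet normal 0.478 0.309 -0.822
outer loop
vertex -1.511 3.861 -2.608
vertex -0.409 1.463 -2.869
vertex -1.977 2.252 -3.484
endloop
endfacet
facet normal 0.478 0.309 -0.822
outer loop
vertex 0.057 3.072 -1.993
vertex -0.409 1.463 -2.869
vertex -1.511 3.861 -2.608
endloop
endfacet
facet normal -0.573 0.501 0.648
outer loop
vertex 3.025 -1.75 -2.47
vertex 3.816 -0.978 -2.368
vertex 2.665 -1.291 -3.143
endloop
endfacet
facet normal -0.713 -0.695 -0.093
outer loop
vertex 3.204 -1.762 -3.752
vertex 3.025 -1.75 -2.47
vertex 2.665 -1.291 -3.143
endloop
endfacet
facet normal -0.573 0.501 0.649
outer loop
vertex 2.665 -1.291 -3.143
vertex 3.816 -0.978 -2.368
vertex 3.456 -0.519 -3.04
endloop
endfacet
facet normal -0.404 0.515 -0.756
outer loop
vertex 3.456 -0.519 -3.04
vertex 3.204 -1.762 -3.752
vertex 2.665 -1.291 -3.143
endloop
endfacet
facet normal 0.405 -0.514 0.756
outer loop
vertex 3.025 -1.75 -2.47
vertex 4.355 -1.449 -2.977
vertex 3.816 -0.978 -2.368
endloop
endfacet
facet normal -0.713 -0.695 -0.093
outer loop
vertex 3.564 -2.221 -3.08
vertex 3.025 -1.75 -2.47
vertex 3.204 -1.762 -3.752
endloop
endfacet
facet normal 0.405 -0.515 0.755
outer loop
vertex 3.564 -2.221 -3.08
vertex 4.355 -1.449 -2.977
vertex 3.025 -1.75 -2.47
endloop
endfacet
facet normal 0.713 0.695 0.093
outer loop
vertex 3.816 -0.978 -2.368
vertex 4.355 -1.449 -2.977
vertex 3.456 -0.519 -3.04
endloop
endfacet
facet normal -0.405 0.515 -0.756
outer loop
vertex 3.995 -0.99 -3.65
vertex 3.204 -1.762 -3.752
vertex 3.456 -0.519 -3.04
endloop
endfacet
facet normal 0.713 0.695 0.093
outer loop
vertex 3.456 -0.519 -3.04
vertex 4.355 -1.449 -2.977
vertex 3.995 -0.99 -3.65
endloop
endfacet
facet normal 0.573 -0.501 -0.649
outer loop
vertex 3.995 -0.99 -3.65
vertex 3.564 -2.221 -3.08
vertex 3.204 -1.762 -3.752
endloop
endfacet
facet normal 0.573 -0.501 -0.648
outer loop
vertex 4.355 -1.449 -2.977
vertex 3.564 -2.221 -3.08
vertex 3.995 -0.99 -3.65
endloop
endfacet

endsolid


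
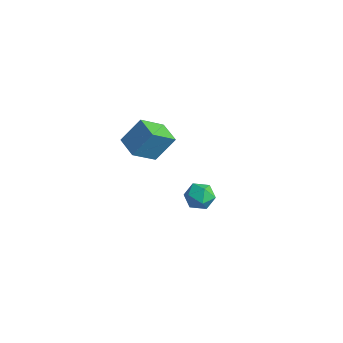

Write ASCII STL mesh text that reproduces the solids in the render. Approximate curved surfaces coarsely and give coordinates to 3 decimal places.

solid 
facet normal 0.351 0.936 0.015
outer loop
vertex 2.252 0.979 2.604
vertex 2.127 1.014 3.318
vertex 2.768 0.778 3.073
endloop
endfacet
facet normal 0.668 0.554 -0.497
outer loop
vertex 2.252 0.979 2.604
vertex 2.768 0.778 3.073
vertex 2.649 0.385 2.475
endloop
endfacet
facet normal 0.161 0.311 -0.937
outer loop
vertex 2.252 0.979 2.604
vertex 2.649 0.385 2.475
vertex 1.934 0.378 2.35
endloop
endfacet
facet normal -0.470 0.543 -0.696
outer loop
vertex 2.252 0.979 2.604
vertex 1.934 0.378 2.35
vertex 1.612 0.767 2.871
endloop
endfacet
facet normal -0.353 0.930 -0.107
outer loop
vertex 2.252 0.979 2.604
vertex 1.612 0.767 2.871
vertex 2.127 1.014 3.318
endloop
endfacet
facet normal 0.982 -0.009 -0.189
outer loop
vertex 2.649 0.385 2.475
vertex 2.768 0.778 3.073
vertex 2.768 0.053 3.109
endloop
endfacet
facet normal 0.469 0.610 0.639
outer loop
vertex 2.768 0.778 3.073
vertex 2.127 1.014 3.318
vertex 2.446 0.442 3.63
endloop
endfacet
facet normal -0.669 0.599 0.439
outer loop
vertex 2.127 1.014 3.318
vertex 1.612 0.767 2.871
vertex 1.731 0.435 3.505
endloop
endfacet
facet normal -0.859 -0.025 -0.512
outer loop
vertex 1.612 0.767 2.871
vertex 1.934 0.378 2.35
vertex 1.612 0.042 2.907
endloop
endfacet
facet normal 0.162 -0.402 -0.901
outer loop
vertex 1.934 0.378 2.35
vertex 2.649 0.385 2.475
vertex 2.253 -0.194 2.662
endloop
endfacet
facet normal 0.470 -0.543 0.696
outer loop
vertex 2.128 -0.159 3.376
vertex 2.768 0.053 3.109
vertex 2.446 0.442 3.63
endloop
endfacet
facet normal -0.161 -0.311 0.937
outer loop
vertex 2.128 -0.159 3.376
vertex 2.446 0.442 3.63
vertex 1.731 0.435 3.505
endloop
endfacet
facet normal -0.668 -0.554 0.497
outer loop
vertex 2.128 -0.159 3.376
vertex 1.731 0.435 3.505
vertex 1.612 0.042 2.907
endloop
endfacet
facet normal -0.351 -0.936 -0.015
outer loop
vertex 2.128 -0.159 3.376
vertex 1.612 0.042 2.907
vertex 2.253 -0.194 2.662
endloop
endfacet
facet normal 0.353 -0.930 0.107
outer loop
vertex 2.128 -0.159 3.376
vertex 2.253 -0.194 2.662
vertex 2.768 0.053 3.109
endloop
endfacet
facet normal 0.859 0.025 0.512
outer loop
vertex 2.446 0.442 3.63
vertex 2.768 0.053 3.109
vertex 2.768 0.778 3.073
endloop
endfacet
facet normal -0.162 0.402 0.901
outer loop
vertex 1.731 0.435 3.505
vertex 2.446 0.442 3.63
vertex 2.127 1.014 3.318
endloop
endfacet
facet normal -0.982 0.009 0.189
outer loop
vertex 1.612 0.042 2.907
vertex 1.731 0.435 3.505
vertex 1.612 0.767 2.871
endloop
endfacet
facet normal -0.469 -0.610 -0.639
outer loop
vertex 2.253 -0.194 2.662
vertex 1.612 0.042 2.907
vertex 1.934 0.378 2.35
endloop
endfacet
facet normal 0.669 -0.599 -0.439
outer loop
vertex 2.768 0.053 3.109
vertex 2.253 -0.194 2.662
vertex 2.649 0.385 2.475
endloop
endfacet
facet normal -0.964 0.227 0.141
outer loop
vertex -4.445 1.626 1.636
vertex -4.071 2.485 2.807
vertex -4.297 2.84 0.699
endloop
endfacet
facet normal -0.249 -0.572 -0.781
outer loop
vertex -3.169 2.575 0.533
vertex -4.445 1.626 1.636
vertex -4.297 2.84 0.699
endloop
endfacet
facet normal -0.964 0.227 0.141
outer loop
vertex -4.297 2.84 0.699
vertex -4.071 2.485 2.807
vertex -3.923 3.699 1.87
endloop
endfacet
facet normal 0.096 0.788 -0.608
outer loop
vertex -3.923 3.699 1.87
vertex -3.169 2.575 0.533
vertex -4.297 2.84 0.699
endloop
endfacet
facet normal -0.096 -0.788 0.608
outer loop
vertex -4.445 1.626 1.636
vertex -2.943 2.22 2.641
vertex -4.071 2.485 2.807
endloop
endfacet
facet normal -0.249 -0.572 -0.781
outer loop
vertex -3.317 1.361 1.47
vertex -4.445 1.626 1.636
vertex -3.169 2.575 0.533
endloop
endfacet
facet normal -0.096 -0.788 0.608
outer loop
vertex -3.317 1.361 1.47
vertex -2.943 2.22 2.641
vertex -4.445 1.626 1.636
endloop
endfacet
facet normal 0.249 0.572 0.781
outer loop
vertex -4.071 2.485 2.807
vertex -2.943 2.22 2.641
vertex -3.923 3.699 1.87
endloop
endfacet
facet normal 0.096 0.788 -0.608
outer loop
vertex -2.795 3.434 1.704
vertex -3.169 2.575 0.533
vertex -3.923 3.699 1.87
endloop
endfacet
facet normal 0.249 0.572 0.781
outer loop
vertex -3.923 3.699 1.87
vertex -2.943 2.22 2.641
vertex -2.795 3.434 1.704
endloop
endfacet
facet normal 0.964 -0.227 -0.141
outer loop
vertex -2.795 3.434 1.704
vertex -3.317 1.361 1.47
vertex -3.169 2.575 0.533
endloop
endfacet
facet normal 0.964 -0.227 -0.141
outer loop
vertex -2.943 2.22 2.641
vertex -3.317 1.361 1.47
vertex -2.795 3.434 1.704
endloop
endfacet

endsolid


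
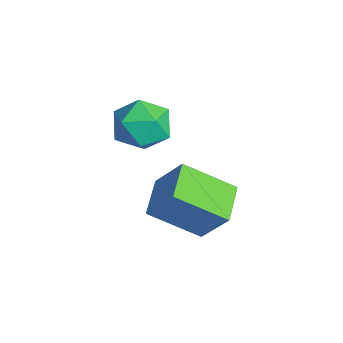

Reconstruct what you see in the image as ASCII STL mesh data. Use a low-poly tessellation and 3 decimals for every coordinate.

solid 
facet normal -0.856 0.465 0.227
outer loop
vertex -1.28 3.803 0.748
vertex -0.752 5.265 -0.256
vertex -1.928 3.204 -0.465
endloop
endfacet
facet normal -0.285 -0.790 0.542
outer loop
vertex -0.808 2.595 -0.764
vertex -1.28 3.803 0.748
vertex -1.928 3.204 -0.465
endloop
endfacet
facet normal -0.855 0.465 0.228
outer loop
vertex -1.928 3.204 -0.465
vertex -0.752 5.265 -0.256
vertex -1.401 4.666 -1.469
endloop
endfacet
facet normal -0.433 -0.399 -0.808
outer loop
vertex -1.401 4.666 -1.469
vertex -0.808 2.595 -0.764
vertex -1.928 3.204 -0.465
endloop
endfacet
facet normal 0.433 0.399 0.808
outer loop
vertex -1.28 3.803 0.748
vertex 0.368 4.656 -0.555
vertex -0.752 5.265 -0.256
endloop
endfacet
facet normal -0.285 -0.790 0.543
outer loop
vertex -0.159 3.194 0.449
vertex -1.28 3.803 0.748
vertex -0.808 2.595 -0.764
endloop
endfacet
facet normal 0.433 0.399 0.808
outer loop
vertex -0.159 3.194 0.449
vertex 0.368 4.656 -0.555
vertex -1.28 3.803 0.748
endloop
endfacet
facet normal 0.285 0.790 -0.543
outer loop
vertex -0.752 5.265 -0.256
vertex 0.368 4.656 -0.555
vertex -1.401 4.666 -1.469
endloop
endfacet
facet normal -0.432 -0.399 -0.809
outer loop
vertex -0.28 4.057 -1.768
vertex -0.808 2.595 -0.764
vertex -1.401 4.666 -1.469
endloop
endfacet
facet normal 0.285 0.790 -0.542
outer loop
vertex -1.401 4.666 -1.469
vertex 0.368 4.656 -0.555
vertex -0.28 4.057 -1.768
endloop
endfacet
facet normal 0.855 -0.465 -0.228
outer loop
vertex -0.28 4.057 -1.768
vertex -0.159 3.194 0.449
vertex -0.808 2.595 -0.764
endloop
endfacet
facet normal 0.856 -0.465 -0.228
outer loop
vertex 0.368 4.656 -0.555
vertex -0.159 3.194 0.449
vertex -0.28 4.057 -1.768
endloop
endfacet
facet normal -0.563 0.509 0.651
outer loop
vertex -4.41 3.56 0.9
vertex -3.815 3.276 1.636
vertex -3.628 4.113 1.144
endloop
endfacet
facet normal -0.579 0.815 0.007
outer loop
vertex -4.41 3.56 0.9
vertex -3.628 4.113 1.144
vertex -3.85 3.964 0.193
endloop
endfacet
facet normal -0.822 0.334 -0.460
outer loop
vertex -4.41 3.56 0.9
vertex -3.85 3.964 0.193
vertex -4.173 3.036 0.096
endloop
endfacet
facet normal -0.957 -0.270 -0.106
outer loop
vertex -4.41 3.56 0.9
vertex -4.173 3.036 0.096
vertex -4.152 2.61 0.988
endloop
endfacet
facet normal -0.797 -0.163 0.582
outer loop
vertex -4.41 3.56 0.9
vertex -4.152 2.61 0.988
vertex -3.815 3.276 1.636
endloop
endfacet
facet normal 0.091 0.980 -0.175
outer loop
vertex -3.85 3.964 0.193
vertex -3.628 4.113 1.144
vertex -2.908 3.93 0.492
endloop
endfacet
facet normal 0.117 0.484 0.867
outer loop
vertex -3.628 4.113 1.144
vertex -3.815 3.276 1.636
vertex -2.887 3.504 1.384
endloop
endfacet
facet normal -0.261 -0.602 0.755
outer loop
vertex -3.815 3.276 1.636
vertex -4.152 2.61 0.988
vertex -3.21 2.576 1.287
endloop
endfacet
facet normal -0.521 -0.775 -0.358
outer loop
vertex -4.152 2.61 0.988
vertex -4.173 3.036 0.096
vertex -3.432 2.427 0.336
endloop
endfacet
facet normal -0.303 0.203 -0.931
outer loop
vertex -4.173 3.036 0.096
vertex -3.85 3.964 0.193
vertex -3.245 3.264 -0.156
endloop
endfacet
facet normal 0.957 0.270 0.106
outer loop
vertex -2.65 2.98 0.58
vertex -2.908 3.93 0.492
vertex -2.887 3.504 1.384
endloop
endfacet
facet normal 0.822 -0.334 0.460
outer loop
vertex -2.65 2.98 0.58
vertex -2.887 3.504 1.384
vertex -3.21 2.576 1.287
endloop
endfacet
facet normal 0.579 -0.815 -0.007
outer loop
vertex -2.65 2.98 0.58
vertex -3.21 2.576 1.287
vertex -3.432 2.427 0.336
endloop
endfacet
facet normal 0.563 -0.509 -0.651
outer loop
vertex -2.65 2.98 0.58
vertex -3.432 2.427 0.336
vertex -3.245 3.264 -0.156
endloop
endfacet
facet normal 0.797 0.163 -0.582
outer loop
vertex -2.65 2.98 0.58
vertex -3.245 3.264 -0.156
vertex -2.908 3.93 0.492
endloop
endfacet
facet normal 0.521 0.775 0.358
outer loop
vertex -2.887 3.504 1.384
vertex -2.908 3.93 0.492
vertex -3.628 4.113 1.144
endloop
endfacet
facet normal 0.303 -0.203 0.931
outer loop
vertex -3.21 2.576 1.287
vertex -2.887 3.504 1.384
vertex -3.815 3.276 1.636
endloop
endfacet
facet normal -0.091 -0.980 0.175
outer loop
vertex -3.432 2.427 0.336
vertex -3.21 2.576 1.287
vertex -4.152 2.61 0.988
endloop
endfacet
facet normal -0.117 -0.484 -0.867
outer loop
vertex -3.245 3.264 -0.156
vertex -3.432 2.427 0.336
vertex -4.173 3.036 0.096
endloop
endfacet
facet normal 0.261 0.602 -0.755
outer loop
vertex -2.908 3.93 0.492
vertex -3.245 3.264 -0.156
vertex -3.85 3.964 0.193
endloop
endfacet

endsolid


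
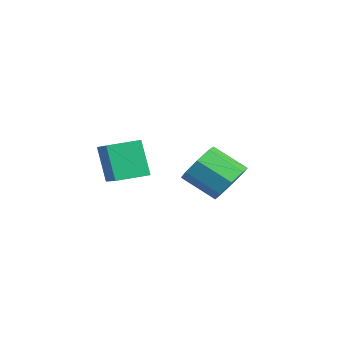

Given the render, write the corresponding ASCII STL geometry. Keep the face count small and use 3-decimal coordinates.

solid 
facet normal -0.910 0.052 -0.412
outer loop
vertex -2.166 -0.052 -1.007
vertex -2.155 0.953 -0.905
vertex -1.635 0.06 -2.167
endloop
endfacet
facet normal -0.010 -0.995 -0.101
outer loop
vertex -0.325 -0.013 -1.575
vertex -2.166 -0.052 -1.007
vertex -1.635 0.06 -2.167
endloop
endfacet
facet normal -0.910 0.051 -0.411
outer loop
vertex -1.635 0.06 -2.167
vertex -2.155 0.953 -0.905
vertex -1.625 1.065 -2.065
endloop
endfacet
facet normal 0.414 0.088 -0.906
outer loop
vertex -1.625 1.065 -2.065
vertex -0.325 -0.013 -1.575
vertex -1.635 0.06 -2.167
endloop
endfacet
facet normal -0.414 -0.087 0.906
outer loop
vertex -2.166 -0.052 -1.007
vertex -0.845 0.88 -0.313
vertex -2.155 0.953 -0.905
endloop
endfacet
facet normal -0.010 -0.995 -0.101
outer loop
vertex -0.855 -0.125 -0.415
vertex -2.166 -0.052 -1.007
vertex -0.325 -0.013 -1.575
endloop
endfacet
facet normal -0.414 -0.088 0.906
outer loop
vertex -0.855 -0.125 -0.415
vertex -0.845 0.88 -0.313
vertex -2.166 -0.052 -1.007
endloop
endfacet
facet normal 0.010 0.995 0.101
outer loop
vertex -2.155 0.953 -0.905
vertex -0.845 0.88 -0.313
vertex -1.625 1.065 -2.065
endloop
endfacet
facet normal 0.414 0.087 -0.906
outer loop
vertex -0.314 0.992 -1.473
vertex -0.325 -0.013 -1.575
vertex -1.625 1.065 -2.065
endloop
endfacet
facet normal 0.010 0.995 0.101
outer loop
vertex -1.625 1.065 -2.065
vertex -0.845 0.88 -0.313
vertex -0.314 0.992 -1.473
endloop
endfacet
facet normal 0.910 -0.052 0.411
outer loop
vertex -0.314 0.992 -1.473
vertex -0.855 -0.125 -0.415
vertex -0.325 -0.013 -1.575
endloop
endfacet
facet normal 0.910 -0.051 0.412
outer loop
vertex -0.845 0.88 -0.313
vertex -0.855 -0.125 -0.415
vertex -0.314 0.992 -1.473
endloop
endfacet
facet normal 0.520 0.650 -0.553
outer loop
vertex -2.369 4.437 -2.644
vertex -2.749 4.206 -3.273
vertex -2.86 4.749 -2.739
endloop
endfacet
facet normal 0.188 0.545 0.817
outer loop
vertex -2.369 4.437 -2.644
vertex -2.86 4.749 -2.739
vertex -3.051 3.585 -1.919
endloop
endfacet
facet normal 0.190 0.544 0.817
outer loop
vertex -3.051 3.585 -1.919
vertex -2.86 4.749 -2.739
vertex -3.542 3.897 -2.013
endloop
endfacet
facet normal -0.520 -0.651 0.554
outer loop
vertex -3.051 3.585 -1.919
vertex -3.542 3.897 -2.013
vertex -3.431 3.354 -2.547
endloop
endfacet
facet normal 0.520 0.651 -0.554
outer loop
vertex -2.86 4.749 -2.739
vertex -2.749 4.206 -3.273
vertex -3.286 4.743 -3.146
endloop
endfacet
facet normal -0.455 0.760 0.465
outer loop
vertex -2.86 4.749 -2.739
vertex -3.286 4.743 -3.146
vertex -3.542 3.897 -2.013
endloop
endfacet
facet normal -0.455 0.760 0.464
outer loop
vertex -3.542 3.897 -2.013
vertex -3.286 4.743 -3.146
vertex -3.968 3.891 -2.421
endloop
endfacet
facet normal -0.521 -0.650 0.553
outer loop
vertex -3.542 3.897 -2.013
vertex -3.968 3.891 -2.421
vertex -3.431 3.354 -2.547
endloop
endfacet
facet normal 0.519 0.650 -0.555
outer loop
vertex -3.286 4.743 -3.146
vertex -2.749 4.206 -3.273
vertex -3.398 4.422 -3.627
endloop
endfacet
facet normal -0.833 0.530 -0.160
outer loop
vertex -3.286 4.743 -3.146
vertex -3.398 4.422 -3.627
vertex -3.968 3.891 -2.421
endloop
endfacet
facet normal -0.833 0.529 -0.161
outer loop
vertex -3.968 3.891 -2.421
vertex -3.398 4.422 -3.627
vertex -4.079 3.57 -2.902
endloop
endfacet
facet normal -0.520 -0.650 0.554
outer loop
vertex -3.968 3.891 -2.421
vertex -4.079 3.57 -2.902
vertex -3.431 3.354 -2.547
endloop
endfacet
facet normal 0.519 0.652 -0.554
outer loop
vertex -3.398 4.422 -3.627
vertex -2.749 4.206 -3.273
vertex -3.129 3.975 -3.901
endloop
endfacet
facet normal -0.722 -0.011 -0.691
outer loop
vertex -3.398 4.422 -3.627
vertex -3.129 3.975 -3.901
vertex -4.079 3.57 -2.902
endloop
endfacet
facet normal -0.723 -0.010 -0.691
outer loop
vertex -4.079 3.57 -2.902
vertex -3.129 3.975 -3.901
vertex -3.811 3.123 -3.176
endloop
endfacet
facet normal -0.520 -0.651 0.553
outer loop
vertex -4.079 3.57 -2.902
vertex -3.811 3.123 -3.176
vertex -3.431 3.354 -2.547
endloop
endfacet
facet normal 0.520 0.651 -0.554
outer loop
vertex -3.129 3.975 -3.901
vertex -2.749 4.206 -3.273
vertex -2.638 3.663 -3.807
endloop
endfacet
facet normal -0.189 -0.544 -0.817
outer loop
vertex -3.129 3.975 -3.901
vertex -2.638 3.663 -3.807
vertex -3.811 3.123 -3.176
endloop
endfacet
facet normal -0.188 -0.545 -0.817
outer loop
vertex -3.811 3.123 -3.176
vertex -2.638 3.663 -3.807
vertex -3.32 2.811 -3.081
endloop
endfacet
facet normal -0.520 -0.650 0.553
outer loop
vertex -3.811 3.123 -3.176
vertex -3.32 2.811 -3.081
vertex -3.431 3.354 -2.547
endloop
endfacet
facet normal 0.521 0.650 -0.553
outer loop
vertex -2.638 3.663 -3.807
vertex -2.749 4.206 -3.273
vertex -2.212 3.669 -3.399
endloop
endfacet
facet normal 0.455 -0.760 -0.464
outer loop
vertex -2.638 3.663 -3.807
vertex -2.212 3.669 -3.399
vertex -3.32 2.811 -3.081
endloop
endfacet
facet normal 0.455 -0.760 -0.465
outer loop
vertex -3.32 2.811 -3.081
vertex -2.212 3.669 -3.399
vertex -2.894 2.817 -2.674
endloop
endfacet
facet normal -0.520 -0.651 0.554
outer loop
vertex -3.32 2.811 -3.081
vertex -2.894 2.817 -2.674
vertex -3.431 3.354 -2.547
endloop
endfacet
facet normal 0.520 0.650 -0.554
outer loop
vertex -2.212 3.669 -3.399
vertex -2.749 4.206 -3.273
vertex -2.101 3.99 -2.918
endloop
endfacet
facet normal 0.833 -0.530 0.161
outer loop
vertex -2.212 3.669 -3.399
vertex -2.101 3.99 -2.918
vertex -2.894 2.817 -2.674
endloop
endfacet
facet normal 0.833 -0.530 0.160
outer loop
vertex -2.894 2.817 -2.674
vertex -2.101 3.99 -2.918
vertex -2.782 3.138 -2.193
endloop
endfacet
facet normal -0.519 -0.650 0.555
outer loop
vertex -2.894 2.817 -2.674
vertex -2.782 3.138 -2.193
vertex -3.431 3.354 -2.547
endloop
endfacet
facet normal 0.520 0.651 -0.553
outer loop
vertex -2.101 3.99 -2.918
vertex -2.749 4.206 -3.273
vertex -2.369 4.437 -2.644
endloop
endfacet
facet normal 0.723 0.010 0.691
outer loop
vertex -2.101 3.99 -2.918
vertex -2.369 4.437 -2.644
vertex -2.782 3.138 -2.193
endloop
endfacet
facet normal 0.722 0.011 0.692
outer loop
vertex -2.782 3.138 -2.193
vertex -2.369 4.437 -2.644
vertex -3.051 3.585 -1.919
endloop
endfacet
facet normal -0.519 -0.652 0.554
outer loop
vertex -2.782 3.138 -2.193
vertex -3.051 3.585 -1.919
vertex -3.431 3.354 -2.547
endloop
endfacet

endsolid


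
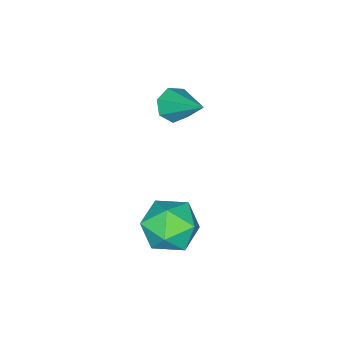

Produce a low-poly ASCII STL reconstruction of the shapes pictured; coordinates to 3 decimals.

solid 
facet normal -0.307 0.413 0.857
outer loop
vertex 0.283 2.753 1.211
vertex -0.338 2.088 1.309
vertex 0.501 1.985 1.659
endloop
endfacet
facet normal 0.387 0.544 0.745
outer loop
vertex 0.283 2.753 1.211
vertex 0.501 1.985 1.659
vertex 1.098 2.36 1.075
endloop
endfacet
facet normal 0.447 0.886 0.121
outer loop
vertex 0.283 2.753 1.211
vertex 1.098 2.36 1.075
vertex 0.627 2.695 0.366
endloop
endfacet
facet normal -0.208 0.967 -0.151
outer loop
vertex 0.283 2.753 1.211
vertex 0.627 2.695 0.366
vertex -0.26 2.527 0.51
endloop
endfacet
facet normal -0.673 0.674 0.304
outer loop
vertex 0.283 2.753 1.211
vertex -0.26 2.527 0.51
vertex -0.338 2.088 1.309
endloop
endfacet
facet normal 0.723 -0.083 0.686
outer loop
vertex 1.098 2.36 1.075
vertex 0.501 1.985 1.659
vertex 0.98 1.453 1.09
endloop
endfacet
facet normal -0.398 -0.295 0.868
outer loop
vertex 0.501 1.985 1.659
vertex -0.338 2.088 1.309
vertex 0.093 1.285 1.234
endloop
endfacet
facet normal -0.991 0.129 -0.026
outer loop
vertex -0.338 2.088 1.309
vertex -0.26 2.527 0.51
vertex -0.378 1.62 0.525
endloop
endfacet
facet normal -0.238 0.602 -0.763
outer loop
vertex -0.26 2.527 0.51
vertex 0.627 2.695 0.366
vertex 0.219 1.995 -0.059
endloop
endfacet
facet normal 0.821 0.471 -0.323
outer loop
vertex 0.627 2.695 0.366
vertex 1.098 2.36 1.075
vertex 1.058 1.892 0.291
endloop
endfacet
facet normal 0.208 -0.967 0.151
outer loop
vertex 0.437 1.227 0.389
vertex 0.98 1.453 1.09
vertex 0.093 1.285 1.234
endloop
endfacet
facet normal -0.447 -0.886 -0.121
outer loop
vertex 0.437 1.227 0.389
vertex 0.093 1.285 1.234
vertex -0.378 1.62 0.525
endloop
endfacet
facet normal -0.387 -0.544 -0.745
outer loop
vertex 0.437 1.227 0.389
vertex -0.378 1.62 0.525
vertex 0.219 1.995 -0.059
endloop
endfacet
facet normal 0.307 -0.413 -0.857
outer loop
vertex 0.437 1.227 0.389
vertex 0.219 1.995 -0.059
vertex 1.058 1.892 0.291
endloop
endfacet
facet normal 0.673 -0.674 -0.304
outer loop
vertex 0.437 1.227 0.389
vertex 1.058 1.892 0.291
vertex 0.98 1.453 1.09
endloop
endfacet
facet normal 0.238 -0.602 0.763
outer loop
vertex 0.093 1.285 1.234
vertex 0.98 1.453 1.09
vertex 0.501 1.985 1.659
endloop
endfacet
facet normal -0.821 -0.471 0.323
outer loop
vertex -0.378 1.62 0.525
vertex 0.093 1.285 1.234
vertex -0.338 2.088 1.309
endloop
endfacet
facet normal -0.723 0.083 -0.686
outer loop
vertex 0.219 1.995 -0.059
vertex -0.378 1.62 0.525
vertex -0.26 2.527 0.51
endloop
endfacet
facet normal 0.398 0.295 -0.868
outer loop
vertex 1.058 1.892 0.291
vertex 0.219 1.995 -0.059
vertex 0.627 2.695 0.366
endloop
endfacet
facet normal 0.991 -0.129 0.026
outer loop
vertex 0.98 1.453 1.09
vertex 1.058 1.892 0.291
vertex 1.098 2.36 1.075
endloop
endfacet
facet normal -0.220 -0.775 -0.593
outer loop
vertex -2.637 -0.743 2.33
vertex -3.003 -0.393 2.008
vertex -2.418 -0.497 1.927
endloop
endfacet
facet normal 0.905 -0.160 0.394
outer loop
vertex -2.637 -0.743 2.33
vertex -2.418 -0.497 1.927
vertex -2.637 0.893 2.992
endloop
endfacet
facet normal -0.220 -0.775 -0.592
outer loop
vertex -2.418 -0.497 1.927
vertex -3.003 -0.393 2.008
vertex -2.639 -0.173 1.585
endloop
endfacet
facet normal 0.903 0.342 -0.260
outer loop
vertex -2.418 -0.497 1.927
vertex -2.639 -0.173 1.585
vertex -2.637 0.893 2.992
endloop
endfacet
facet normal -0.221 -0.774 -0.593
outer loop
vertex -2.639 -0.173 1.585
vertex -3.003 -0.393 2.008
vertex -3.134 -0.014 1.562
endloop
endfacet
facet normal 0.273 0.767 -0.581
outer loop
vertex -2.639 -0.173 1.585
vertex -3.134 -0.014 1.562
vertex -2.637 0.893 2.992
endloop
endfacet
facet normal -0.219 -0.774 -0.594
outer loop
vertex -3.134 -0.014 1.562
vertex -3.003 -0.393 2.008
vertex -3.531 -0.141 1.874
endloop
endfacet
facet normal -0.511 0.795 -0.327
outer loop
vertex -3.134 -0.014 1.562
vertex -3.531 -0.141 1.874
vertex -2.637 0.893 2.992
endloop
endfacet
facet normal -0.220 -0.776 -0.592
outer loop
vertex -3.531 -0.141 1.874
vertex -3.003 -0.393 2.008
vertex -3.53 -0.457 2.288
endloop
endfacet
facet normal -0.859 0.406 0.312
outer loop
vertex -3.531 -0.141 1.874
vertex -3.53 -0.457 2.288
vertex -2.637 0.893 2.992
endloop
endfacet
facet normal -0.221 -0.775 -0.593
outer loop
vertex -3.53 -0.457 2.288
vertex -3.003 -0.393 2.008
vertex -3.132 -0.725 2.49
endloop
endfacet
facet normal -0.508 -0.110 0.855
outer loop
vertex -3.53 -0.457 2.288
vertex -3.132 -0.725 2.49
vertex -2.637 0.893 2.992
endloop
endfacet
facet normal -0.220 -0.775 -0.593
outer loop
vertex -3.132 -0.725 2.49
vertex -3.003 -0.393 2.008
vertex -2.637 -0.743 2.33
endloop
endfacet
facet normal 0.275 -0.361 0.891
outer loop
vertex -3.132 -0.725 2.49
vertex -2.637 -0.743 2.33
vertex -2.637 0.893 2.992
endloop
endfacet

endsolid


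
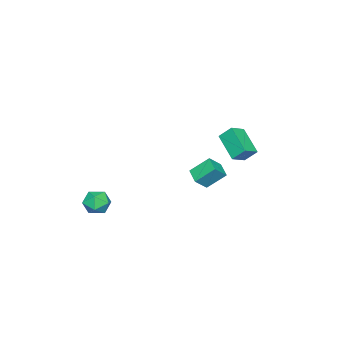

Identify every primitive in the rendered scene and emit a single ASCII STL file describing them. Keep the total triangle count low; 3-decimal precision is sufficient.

solid 
facet normal 0.033 0.591 0.806
outer loop
vertex 1.627 -3.121 -2.361
vertex 1.072 -3.707 -1.909
vertex 1.99 -3.814 -1.868
endloop
endfacet
facet normal 0.637 0.640 0.430
outer loop
vertex 1.627 -3.121 -2.361
vertex 1.99 -3.814 -1.868
vertex 2.34 -3.604 -2.698
endloop
endfacet
facet normal 0.469 0.853 -0.229
outer loop
vertex 1.627 -3.121 -2.361
vertex 2.34 -3.604 -2.698
vertex 1.638 -3.367 -3.253
endloop
endfacet
facet normal -0.238 0.936 -0.261
outer loop
vertex 1.627 -3.121 -2.361
vertex 1.638 -3.367 -3.253
vertex 0.855 -3.43 -2.765
endloop
endfacet
facet normal -0.508 0.773 0.379
outer loop
vertex 1.627 -3.121 -2.361
vertex 0.855 -3.43 -2.765
vertex 1.072 -3.707 -1.909
endloop
endfacet
facet normal 0.923 -0.014 0.386
outer loop
vertex 2.34 -3.604 -2.698
vertex 1.99 -3.814 -1.868
vertex 2.225 -4.49 -2.455
endloop
endfacet
facet normal -0.055 -0.092 0.994
outer loop
vertex 1.99 -3.814 -1.868
vertex 1.072 -3.707 -1.909
vertex 1.442 -4.553 -1.967
endloop
endfacet
facet normal -0.931 0.204 0.302
outer loop
vertex 1.072 -3.707 -1.909
vertex 0.855 -3.43 -2.765
vertex 0.74 -4.316 -2.522
endloop
endfacet
facet normal -0.495 0.465 -0.734
outer loop
vertex 0.855 -3.43 -2.765
vertex 1.638 -3.367 -3.253
vertex 1.09 -4.106 -3.352
endloop
endfacet
facet normal 0.651 0.332 -0.682
outer loop
vertex 1.638 -3.367 -3.253
vertex 2.34 -3.604 -2.698
vertex 2.008 -4.213 -3.311
endloop
endfacet
facet normal 0.238 -0.936 0.261
outer loop
vertex 1.453 -4.799 -2.859
vertex 2.225 -4.49 -2.455
vertex 1.442 -4.553 -1.967
endloop
endfacet
facet normal -0.469 -0.853 0.229
outer loop
vertex 1.453 -4.799 -2.859
vertex 1.442 -4.553 -1.967
vertex 0.74 -4.316 -2.522
endloop
endfacet
facet normal -0.637 -0.640 -0.430
outer loop
vertex 1.453 -4.799 -2.859
vertex 0.74 -4.316 -2.522
vertex 1.09 -4.106 -3.352
endloop
endfacet
facet normal -0.033 -0.591 -0.806
outer loop
vertex 1.453 -4.799 -2.859
vertex 1.09 -4.106 -3.352
vertex 2.008 -4.213 -3.311
endloop
endfacet
facet normal 0.508 -0.773 -0.379
outer loop
vertex 1.453 -4.799 -2.859
vertex 2.008 -4.213 -3.311
vertex 2.225 -4.49 -2.455
endloop
endfacet
facet normal 0.495 -0.465 0.734
outer loop
vertex 1.442 -4.553 -1.967
vertex 2.225 -4.49 -2.455
vertex 1.99 -3.814 -1.868
endloop
endfacet
facet normal -0.651 -0.332 0.682
outer loop
vertex 0.74 -4.316 -2.522
vertex 1.442 -4.553 -1.967
vertex 1.072 -3.707 -1.909
endloop
endfacet
facet normal -0.923 0.014 -0.386
outer loop
vertex 1.09 -4.106 -3.352
vertex 0.74 -4.316 -2.522
vertex 0.855 -3.43 -2.765
endloop
endfacet
facet normal 0.055 0.092 -0.994
outer loop
vertex 2.008 -4.213 -3.311
vertex 1.09 -4.106 -3.352
vertex 1.638 -3.367 -3.253
endloop
endfacet
facet normal 0.931 -0.204 -0.302
outer loop
vertex 2.225 -4.49 -2.455
vertex 2.008 -4.213 -3.311
vertex 2.34 -3.604 -2.698
endloop
endfacet
facet normal -0.648 -0.701 0.298
outer loop
vertex -3.068 0.714 0.055
vertex -3.798 1.066 -0.703
vertex -2.488 -0.25 -0.952
endloop
endfacet
facet normal 0.658 -0.317 0.683
outer loop
vertex -1.782 0.514 -1.277
vertex -3.068 0.714 0.055
vertex -2.488 -0.25 -0.952
endloop
endfacet
facet normal -0.648 -0.701 0.298
outer loop
vertex -2.488 -0.25 -0.952
vertex -3.798 1.066 -0.703
vertex -3.218 0.102 -1.71
endloop
endfacet
facet normal 0.384 -0.639 -0.667
outer loop
vertex -3.218 0.102 -1.71
vertex -1.782 0.514 -1.277
vertex -2.488 -0.25 -0.952
endloop
endfacet
facet normal -0.384 0.639 0.667
outer loop
vertex -3.068 0.714 0.055
vertex -3.092 1.83 -1.028
vertex -3.798 1.066 -0.703
endloop
endfacet
facet normal 0.658 -0.317 0.683
outer loop
vertex -2.362 1.478 -0.27
vertex -3.068 0.714 0.055
vertex -1.782 0.514 -1.277
endloop
endfacet
facet normal -0.384 0.639 0.667
outer loop
vertex -2.362 1.478 -0.27
vertex -3.092 1.83 -1.028
vertex -3.068 0.714 0.055
endloop
endfacet
facet normal -0.658 0.317 -0.683
outer loop
vertex -3.798 1.066 -0.703
vertex -3.092 1.83 -1.028
vertex -3.218 0.102 -1.71
endloop
endfacet
facet normal 0.384 -0.639 -0.667
outer loop
vertex -2.512 0.866 -2.035
vertex -1.782 0.514 -1.277
vertex -3.218 0.102 -1.71
endloop
endfacet
facet normal -0.658 0.317 -0.683
outer loop
vertex -3.218 0.102 -1.71
vertex -3.092 1.83 -1.028
vertex -2.512 0.866 -2.035
endloop
endfacet
facet normal 0.648 0.701 -0.298
outer loop
vertex -2.512 0.866 -2.035
vertex -2.362 1.478 -0.27
vertex -1.782 0.514 -1.277
endloop
endfacet
facet normal 0.648 0.701 -0.298
outer loop
vertex -3.092 1.83 -1.028
vertex -2.362 1.478 -0.27
vertex -2.512 0.866 -2.035
endloop
endfacet
facet normal -0.469 -0.702 0.536
outer loop
vertex -1.291 2.267 3.108
vertex -1.465 2.966 3.872
vertex -2.228 2.54 2.645
endloop
endfacet
facet normal 0.166 -0.666 -0.728
outer loop
vertex -1.335 3.874 1.628
vertex -1.291 2.267 3.108
vertex -2.228 2.54 2.645
endloop
endfacet
facet normal -0.470 -0.702 0.536
outer loop
vertex -2.228 2.54 2.645
vertex -1.465 2.966 3.872
vertex -2.401 3.239 3.409
endloop
endfacet
facet normal -0.867 0.254 -0.429
outer loop
vertex -2.401 3.239 3.409
vertex -1.335 3.874 1.628
vertex -2.228 2.54 2.645
endloop
endfacet
facet normal 0.867 -0.253 0.429
outer loop
vertex -1.291 2.267 3.108
vertex -0.572 4.3 2.855
vertex -1.465 2.966 3.872
endloop
endfacet
facet normal 0.166 -0.666 -0.728
outer loop
vertex -0.399 3.601 2.091
vertex -1.291 2.267 3.108
vertex -1.335 3.874 1.628
endloop
endfacet
facet normal 0.867 -0.253 0.428
outer loop
vertex -0.399 3.601 2.091
vertex -0.572 4.3 2.855
vertex -1.291 2.267 3.108
endloop
endfacet
facet normal -0.166 0.666 0.728
outer loop
vertex -1.465 2.966 3.872
vertex -0.572 4.3 2.855
vertex -2.401 3.239 3.409
endloop
endfacet
facet normal -0.867 0.253 -0.429
outer loop
vertex -1.509 4.573 2.392
vertex -1.335 3.874 1.628
vertex -2.401 3.239 3.409
endloop
endfacet
facet normal -0.166 0.666 0.728
outer loop
vertex -2.401 3.239 3.409
vertex -0.572 4.3 2.855
vertex -1.509 4.573 2.392
endloop
endfacet
facet normal 0.470 0.702 -0.535
outer loop
vertex -1.509 4.573 2.392
vertex -0.399 3.601 2.091
vertex -1.335 3.874 1.628
endloop
endfacet
facet normal 0.469 0.702 -0.536
outer loop
vertex -0.572 4.3 2.855
vertex -0.399 3.601 2.091
vertex -1.509 4.573 2.392
endloop
endfacet

endsolid


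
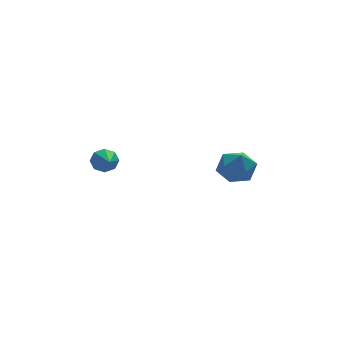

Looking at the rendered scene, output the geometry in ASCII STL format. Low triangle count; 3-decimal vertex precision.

solid 
facet normal 0.080 0.314 0.946
outer loop
vertex 2.288 -2.167 1.628
vertex 2.842 -2.957 1.843
vertex 3.271 -2.123 1.53
endloop
endfacet
facet normal 0.011 0.866 0.499
outer loop
vertex 2.288 -2.167 1.628
vertex 3.271 -2.123 1.53
vertex 2.687 -1.719 0.842
endloop
endfacet
facet normal -0.601 0.786 0.143
outer loop
vertex 2.288 -2.167 1.628
vertex 2.687 -1.719 0.842
vertex 1.897 -2.303 0.73
endloop
endfacet
facet normal -0.911 0.184 0.369
outer loop
vertex 2.288 -2.167 1.628
vertex 1.897 -2.303 0.73
vertex 1.993 -3.068 1.349
endloop
endfacet
facet normal -0.489 -0.108 0.865
outer loop
vertex 2.288 -2.167 1.628
vertex 1.993 -3.068 1.349
vertex 2.842 -2.957 1.843
endloop
endfacet
facet normal 0.546 0.837 0.028
outer loop
vertex 2.687 -1.719 0.842
vertex 3.271 -2.123 1.53
vertex 3.487 -2.232 0.571
endloop
endfacet
facet normal 0.658 -0.057 0.751
outer loop
vertex 3.271 -2.123 1.53
vertex 2.842 -2.957 1.843
vertex 3.583 -2.997 1.19
endloop
endfacet
facet normal -0.264 -0.739 0.620
outer loop
vertex 2.842 -2.957 1.843
vertex 1.993 -3.068 1.349
vertex 2.793 -3.581 1.078
endloop
endfacet
facet normal -0.946 -0.267 -0.183
outer loop
vertex 1.993 -3.068 1.349
vertex 1.897 -2.303 0.73
vertex 2.209 -3.177 0.39
endloop
endfacet
facet normal -0.445 0.708 -0.549
outer loop
vertex 1.897 -2.303 0.73
vertex 2.687 -1.719 0.842
vertex 2.638 -2.343 0.077
endloop
endfacet
facet normal 0.911 -0.184 -0.369
outer loop
vertex 3.192 -3.133 0.292
vertex 3.487 -2.232 0.571
vertex 3.583 -2.997 1.19
endloop
endfacet
facet normal 0.601 -0.786 -0.143
outer loop
vertex 3.192 -3.133 0.292
vertex 3.583 -2.997 1.19
vertex 2.793 -3.581 1.078
endloop
endfacet
facet normal -0.011 -0.866 -0.499
outer loop
vertex 3.192 -3.133 0.292
vertex 2.793 -3.581 1.078
vertex 2.209 -3.177 0.39
endloop
endfacet
facet normal -0.080 -0.314 -0.946
outer loop
vertex 3.192 -3.133 0.292
vertex 2.209 -3.177 0.39
vertex 2.638 -2.343 0.077
endloop
endfacet
facet normal 0.489 0.108 -0.865
outer loop
vertex 3.192 -3.133 0.292
vertex 2.638 -2.343 0.077
vertex 3.487 -2.232 0.571
endloop
endfacet
facet normal 0.946 0.267 0.183
outer loop
vertex 3.583 -2.997 1.19
vertex 3.487 -2.232 0.571
vertex 3.271 -2.123 1.53
endloop
endfacet
facet normal 0.445 -0.708 0.549
outer loop
vertex 2.793 -3.581 1.078
vertex 3.583 -2.997 1.19
vertex 2.842 -2.957 1.843
endloop
endfacet
facet normal -0.546 -0.837 -0.028
outer loop
vertex 2.209 -3.177 0.39
vertex 2.793 -3.581 1.078
vertex 1.993 -3.068 1.349
endloop
endfacet
facet normal -0.658 0.057 -0.751
outer loop
vertex 2.638 -2.343 0.077
vertex 2.209 -3.177 0.39
vertex 1.897 -2.303 0.73
endloop
endfacet
facet normal 0.264 0.739 -0.620
outer loop
vertex 3.487 -2.232 0.571
vertex 2.638 -2.343 0.077
vertex 2.687 -1.719 0.842
endloop
endfacet
facet normal 0.168 0.898 -0.408
outer loop
vertex -2.578 -1.76 2.388
vertex -3.078 -1.844 1.997
vertex -2.997 -1.594 2.581
endloop
endfacet
facet normal 0.420 0.007 0.907
outer loop
vertex -2.578 -1.76 2.388
vertex -2.997 -1.594 2.581
vertex -3.402 -3.576 2.783
endloop
endfacet
facet normal 0.167 0.898 -0.407
outer loop
vertex -2.997 -1.594 2.581
vertex -3.078 -1.844 1.997
vertex -3.463 -1.575 2.432
endloop
endfacet
facet normal -0.295 0.156 0.943
outer loop
vertex -2.997 -1.594 2.581
vertex -3.463 -1.575 2.432
vertex -3.402 -3.576 2.783
endloop
endfacet
facet normal 0.168 0.898 -0.407
outer loop
vertex -3.463 -1.575 2.432
vertex -3.078 -1.844 1.997
vertex -3.704 -1.713 2.028
endloop
endfacet
facet normal -0.866 0.061 0.496
outer loop
vertex -3.463 -1.575 2.432
vertex -3.704 -1.713 2.028
vertex -3.402 -3.576 2.783
endloop
endfacet
facet normal 0.168 0.899 -0.406
outer loop
vertex -3.704 -1.713 2.028
vertex -3.078 -1.844 1.997
vertex -3.578 -1.927 1.606
endloop
endfacet
facet normal -0.959 -0.225 -0.172
outer loop
vertex -3.704 -1.713 2.028
vertex -3.578 -1.927 1.606
vertex -3.402 -3.576 2.783
endloop
endfacet
facet normal 0.169 0.898 -0.406
outer loop
vertex -3.578 -1.927 1.606
vertex -3.078 -1.844 1.997
vertex -3.159 -2.093 1.413
endloop
endfacet
facet normal -0.519 -0.533 -0.669
outer loop
vertex -3.578 -1.927 1.606
vertex -3.159 -2.093 1.413
vertex -3.402 -3.576 2.783
endloop
endfacet
facet normal 0.169 0.898 -0.406
outer loop
vertex -3.159 -2.093 1.413
vertex -3.078 -1.844 1.997
vertex -2.693 -2.113 1.563
endloop
endfacet
facet normal 0.197 -0.682 -0.704
outer loop
vertex -3.159 -2.093 1.413
vertex -2.693 -2.113 1.563
vertex -3.402 -3.576 2.783
endloop
endfacet
facet normal 0.168 0.898 -0.408
outer loop
vertex -2.693 -2.113 1.563
vertex -3.078 -1.844 1.997
vertex -2.452 -1.975 1.966
endloop
endfacet
facet normal 0.767 -0.587 -0.258
outer loop
vertex -2.693 -2.113 1.563
vertex -2.452 -1.975 1.966
vertex -3.402 -3.576 2.783
endloop
endfacet
facet normal 0.168 0.898 -0.407
outer loop
vertex -2.452 -1.975 1.966
vertex -3.078 -1.844 1.997
vertex -2.578 -1.76 2.388
endloop
endfacet
facet normal 0.861 -0.301 0.410
outer loop
vertex -2.452 -1.975 1.966
vertex -2.578 -1.76 2.388
vertex -3.402 -3.576 2.783
endloop
endfacet

endsolid
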